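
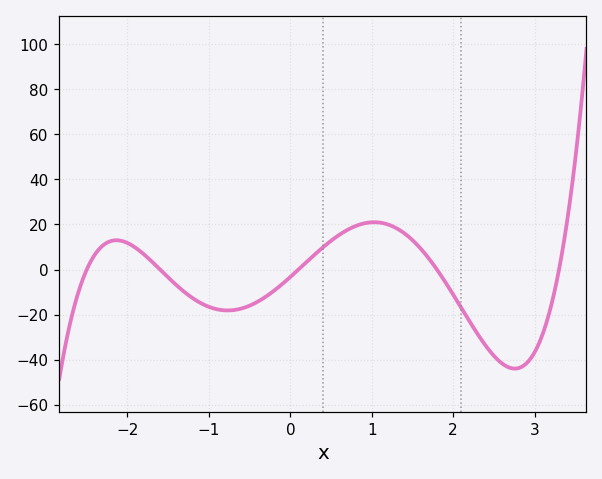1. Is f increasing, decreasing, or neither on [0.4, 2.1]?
neither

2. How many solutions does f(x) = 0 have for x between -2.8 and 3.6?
5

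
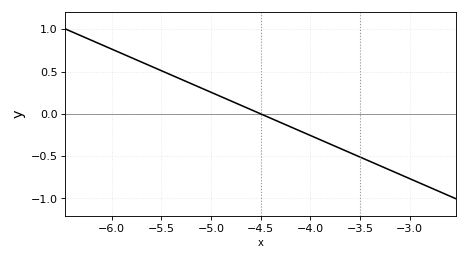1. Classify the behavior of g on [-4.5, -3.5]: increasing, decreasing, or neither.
decreasing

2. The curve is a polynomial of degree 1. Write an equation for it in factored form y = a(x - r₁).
y = -0.51(x + 4.5)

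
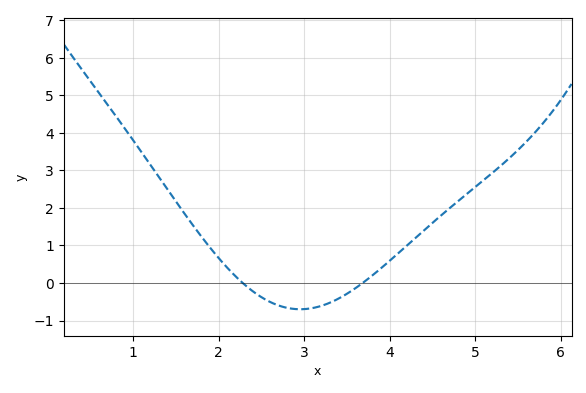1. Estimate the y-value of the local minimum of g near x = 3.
-0.7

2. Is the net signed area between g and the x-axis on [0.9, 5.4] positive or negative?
positive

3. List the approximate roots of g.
2.3, 3.7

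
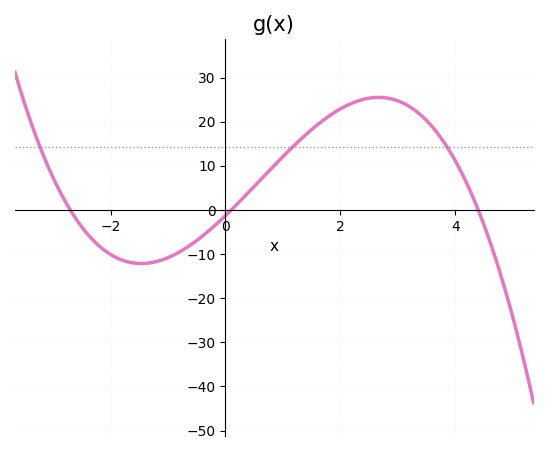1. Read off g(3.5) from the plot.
20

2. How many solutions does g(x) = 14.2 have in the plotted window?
3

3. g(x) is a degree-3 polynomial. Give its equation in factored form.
y = -1.07(x + 2.7)(x - 0.1)(x - 4.4)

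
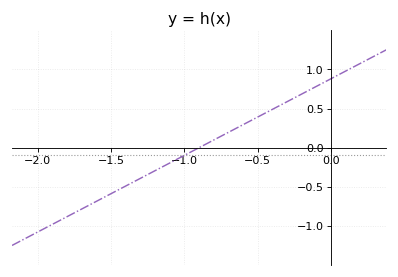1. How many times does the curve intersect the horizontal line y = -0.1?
1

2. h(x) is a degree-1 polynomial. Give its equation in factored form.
y = 0.98(x + 0.9)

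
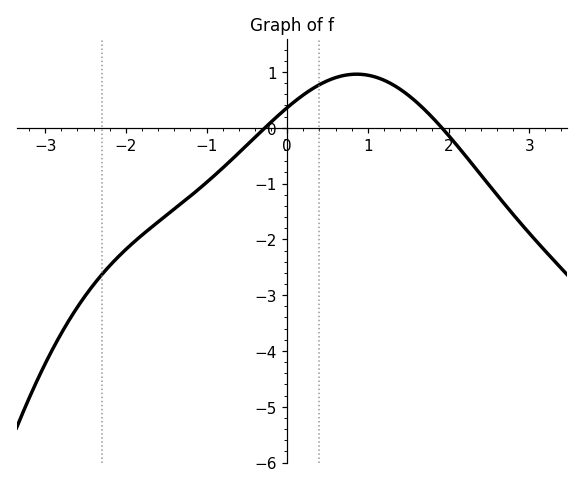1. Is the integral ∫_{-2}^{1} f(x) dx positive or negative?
negative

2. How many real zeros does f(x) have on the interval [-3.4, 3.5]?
2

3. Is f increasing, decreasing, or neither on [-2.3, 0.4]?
increasing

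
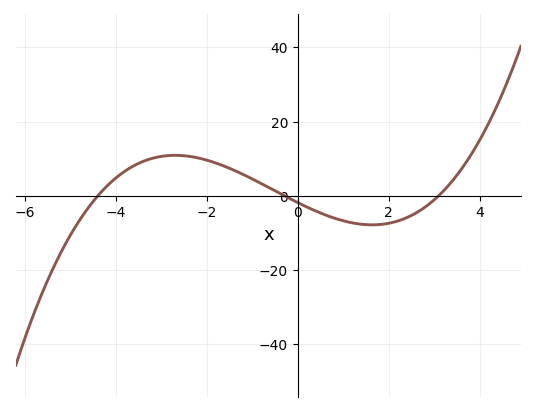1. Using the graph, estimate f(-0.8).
3.23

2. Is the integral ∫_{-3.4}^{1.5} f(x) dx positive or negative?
positive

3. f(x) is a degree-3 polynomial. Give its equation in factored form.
y = 0.46(x + 4.4)(x + 0.3)(x - 3.1)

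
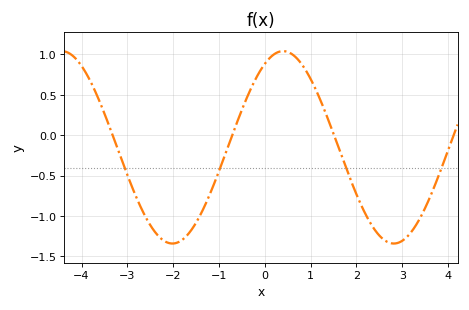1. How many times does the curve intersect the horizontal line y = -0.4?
4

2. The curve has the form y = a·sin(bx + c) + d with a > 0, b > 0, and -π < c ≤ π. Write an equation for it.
y = 1.19sin(1.3x + 1) - 0.15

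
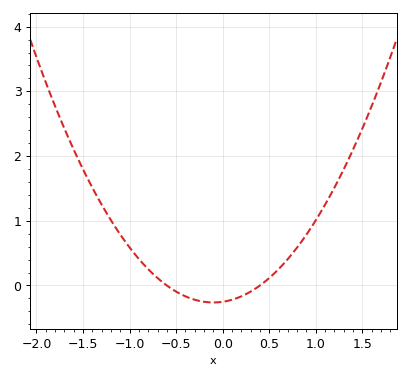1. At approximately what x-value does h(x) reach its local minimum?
-0.1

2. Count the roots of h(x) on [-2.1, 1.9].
2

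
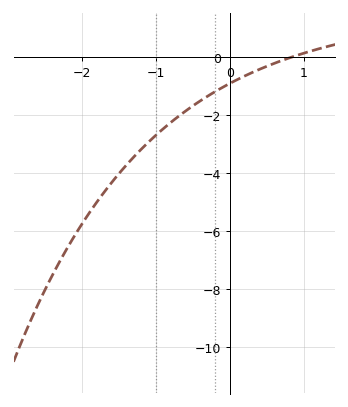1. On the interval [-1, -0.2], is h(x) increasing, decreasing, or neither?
increasing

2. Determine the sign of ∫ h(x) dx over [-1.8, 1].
negative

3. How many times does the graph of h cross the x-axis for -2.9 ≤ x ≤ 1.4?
1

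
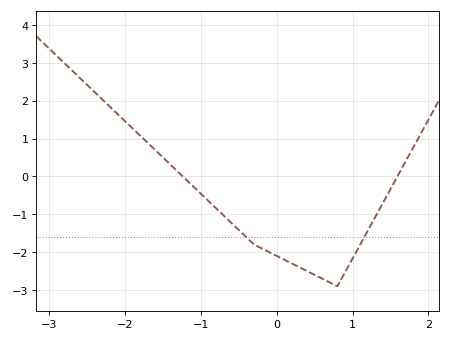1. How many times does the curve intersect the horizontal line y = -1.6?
2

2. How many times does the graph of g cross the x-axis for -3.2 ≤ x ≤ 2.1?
2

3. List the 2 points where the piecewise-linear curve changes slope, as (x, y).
(-0.3, -1.8); (0.8, -2.9)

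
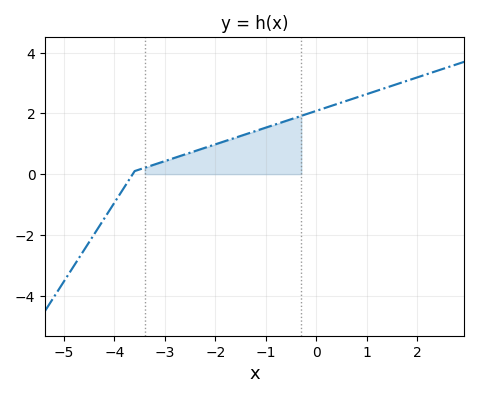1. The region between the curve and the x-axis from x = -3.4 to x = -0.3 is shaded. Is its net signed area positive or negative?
positive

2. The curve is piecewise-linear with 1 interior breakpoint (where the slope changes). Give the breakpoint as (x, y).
(-3.6, 0.1)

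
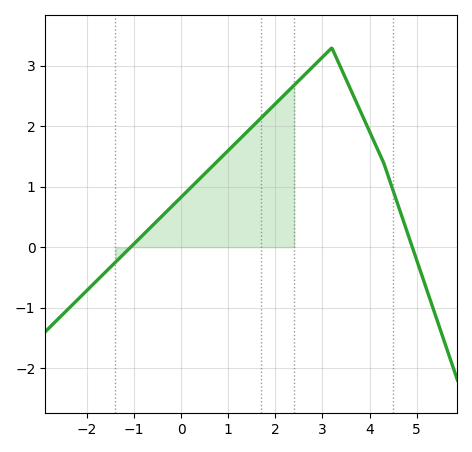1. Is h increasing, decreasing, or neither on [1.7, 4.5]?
neither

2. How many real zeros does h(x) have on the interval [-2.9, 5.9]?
2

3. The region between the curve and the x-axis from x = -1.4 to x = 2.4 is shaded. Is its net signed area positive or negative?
positive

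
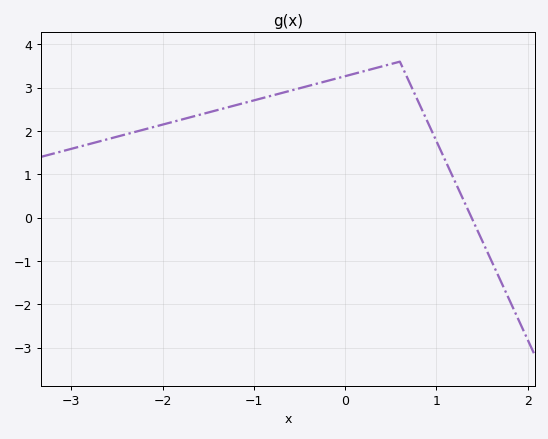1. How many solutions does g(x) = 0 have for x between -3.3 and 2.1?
1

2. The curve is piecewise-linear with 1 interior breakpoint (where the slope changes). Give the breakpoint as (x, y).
(0.6, 3.6)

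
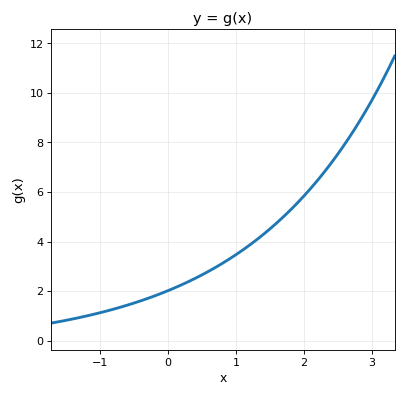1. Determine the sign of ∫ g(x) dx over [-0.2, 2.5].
positive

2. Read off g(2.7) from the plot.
8.4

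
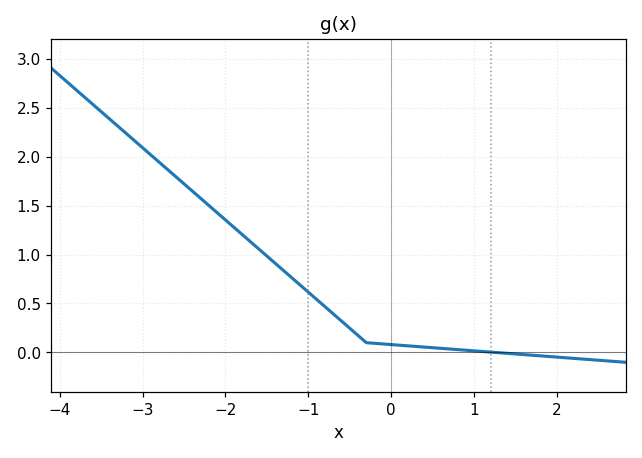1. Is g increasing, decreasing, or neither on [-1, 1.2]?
decreasing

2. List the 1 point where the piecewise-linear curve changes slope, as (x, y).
(-0.3, 0.1)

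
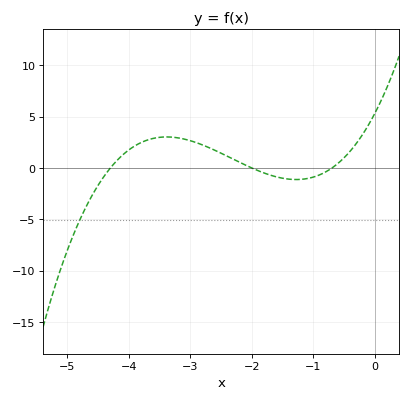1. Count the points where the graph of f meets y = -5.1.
1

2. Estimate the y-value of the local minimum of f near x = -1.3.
-1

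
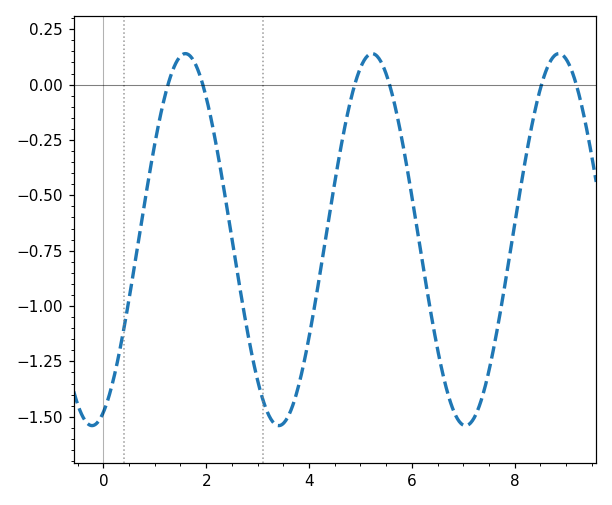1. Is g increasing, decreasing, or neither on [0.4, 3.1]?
neither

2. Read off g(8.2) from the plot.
-0.35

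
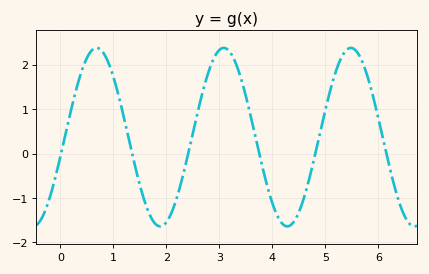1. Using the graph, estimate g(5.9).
1.3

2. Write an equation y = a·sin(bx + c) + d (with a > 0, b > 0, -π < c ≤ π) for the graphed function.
y = 2.01sin(2.6x - 0.22) + 0.37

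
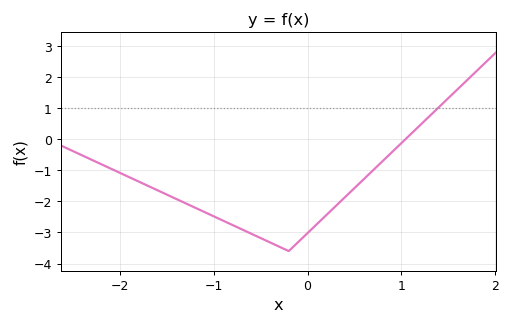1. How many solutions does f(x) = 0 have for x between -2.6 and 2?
1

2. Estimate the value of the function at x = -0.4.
-3.3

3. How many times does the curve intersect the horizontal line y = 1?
1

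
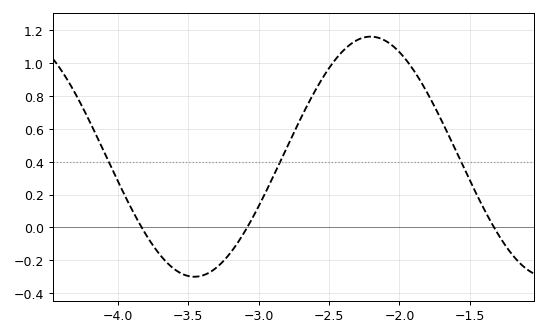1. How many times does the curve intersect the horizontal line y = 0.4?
3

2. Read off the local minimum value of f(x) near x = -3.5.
-0.3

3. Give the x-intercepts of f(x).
-3.85, -3.1, -1.35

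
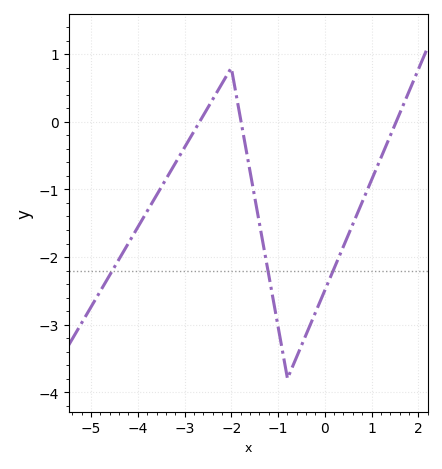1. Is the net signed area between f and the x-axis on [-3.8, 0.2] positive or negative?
negative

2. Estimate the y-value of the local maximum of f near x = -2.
0.797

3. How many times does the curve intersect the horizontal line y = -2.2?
3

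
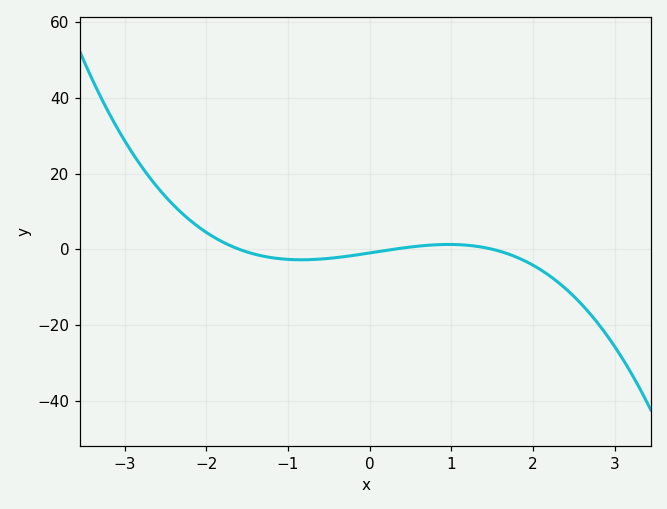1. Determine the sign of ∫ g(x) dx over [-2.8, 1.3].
positive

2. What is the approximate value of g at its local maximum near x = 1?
2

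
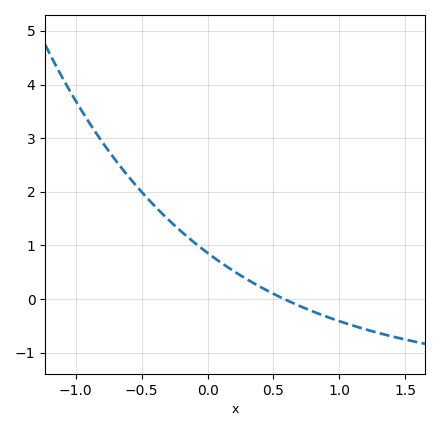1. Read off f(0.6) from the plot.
-0.021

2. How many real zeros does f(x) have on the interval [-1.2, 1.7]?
1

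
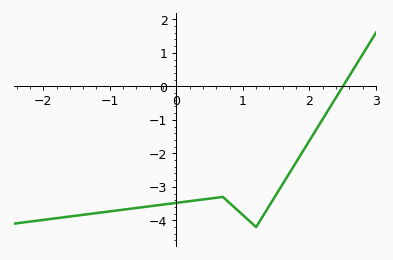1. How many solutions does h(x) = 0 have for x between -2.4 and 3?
1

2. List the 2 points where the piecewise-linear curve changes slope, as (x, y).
(0.7, -3.3); (1.2, -4.2)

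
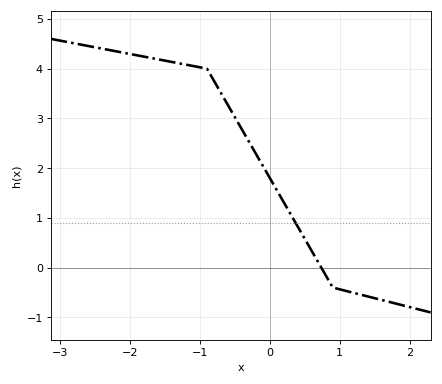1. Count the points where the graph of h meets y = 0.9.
1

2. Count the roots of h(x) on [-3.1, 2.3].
1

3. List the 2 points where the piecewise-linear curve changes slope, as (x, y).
(-0.9, 4); (0.9, -0.4)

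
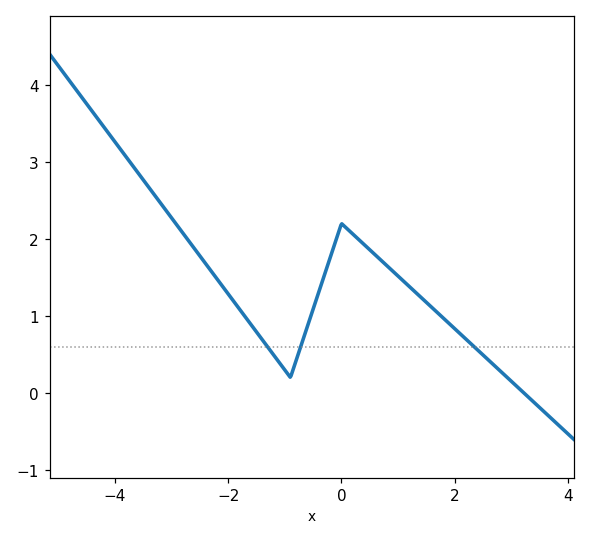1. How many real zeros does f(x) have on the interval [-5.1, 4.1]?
1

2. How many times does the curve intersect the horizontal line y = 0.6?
3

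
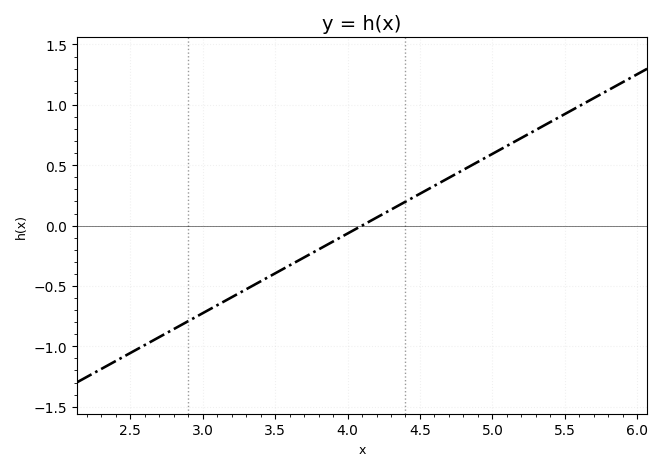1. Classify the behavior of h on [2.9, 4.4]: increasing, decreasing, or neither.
increasing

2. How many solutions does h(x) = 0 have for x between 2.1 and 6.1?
1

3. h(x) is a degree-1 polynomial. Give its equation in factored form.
y = 0.66(x - 4.1)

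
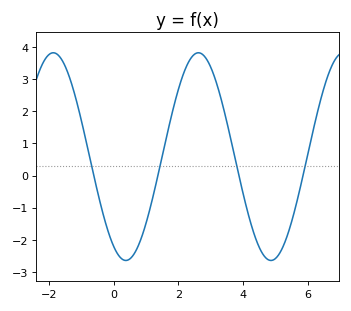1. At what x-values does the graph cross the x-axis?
-0.6, 1.4, 3.8, 5.8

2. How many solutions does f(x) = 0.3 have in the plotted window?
4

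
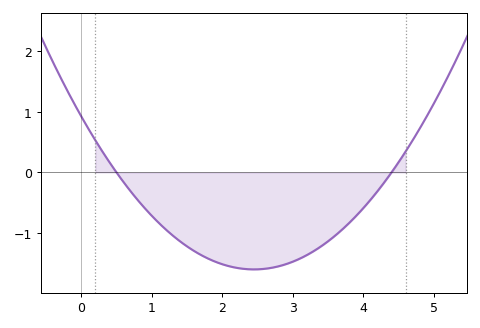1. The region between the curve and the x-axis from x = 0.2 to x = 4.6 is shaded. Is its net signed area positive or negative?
negative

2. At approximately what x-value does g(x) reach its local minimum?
2.45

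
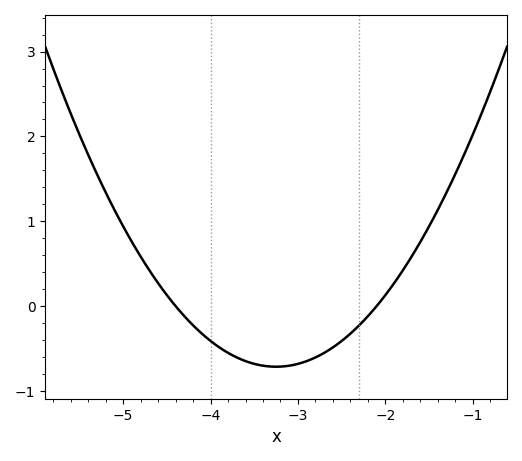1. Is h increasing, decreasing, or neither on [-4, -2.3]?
neither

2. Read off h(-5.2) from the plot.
1.34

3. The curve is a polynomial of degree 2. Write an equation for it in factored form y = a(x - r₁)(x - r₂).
y = 0.54(x + 4.4)(x + 2.1)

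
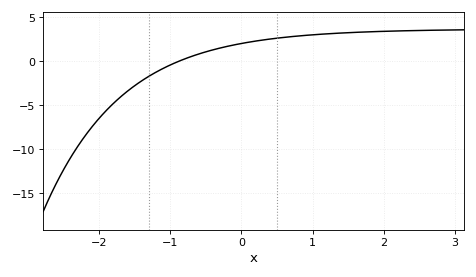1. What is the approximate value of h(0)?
2.03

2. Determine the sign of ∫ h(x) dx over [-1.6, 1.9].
positive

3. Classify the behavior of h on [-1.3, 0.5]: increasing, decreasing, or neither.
increasing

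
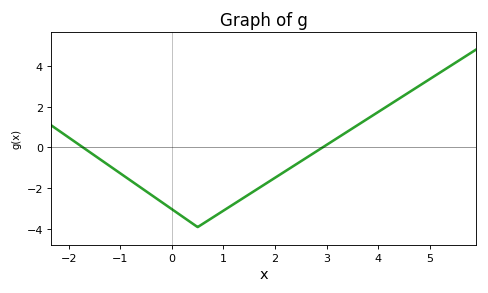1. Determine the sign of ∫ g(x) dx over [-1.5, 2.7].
negative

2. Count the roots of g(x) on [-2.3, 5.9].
2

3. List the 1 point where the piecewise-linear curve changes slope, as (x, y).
(0.5, -3.9)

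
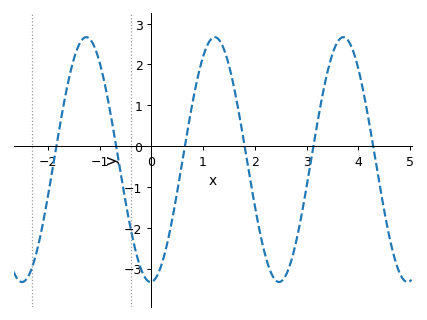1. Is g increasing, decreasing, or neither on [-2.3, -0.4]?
neither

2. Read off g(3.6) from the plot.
2.56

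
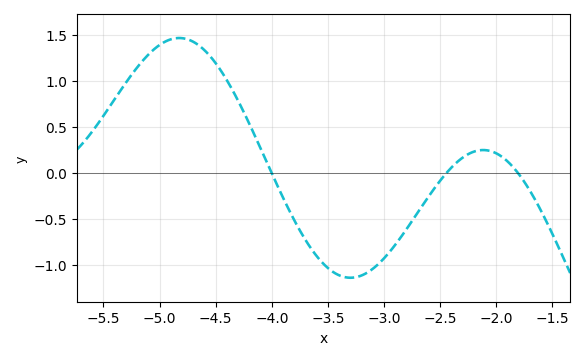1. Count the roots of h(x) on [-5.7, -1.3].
3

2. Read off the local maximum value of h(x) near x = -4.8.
1.47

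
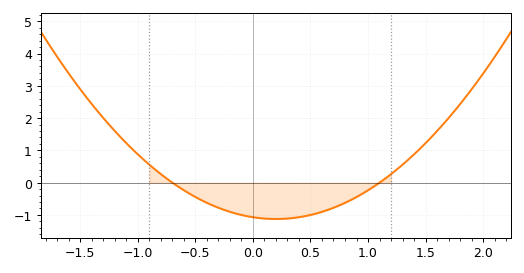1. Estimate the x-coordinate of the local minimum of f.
0.2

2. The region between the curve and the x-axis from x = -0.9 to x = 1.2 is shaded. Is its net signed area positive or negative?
negative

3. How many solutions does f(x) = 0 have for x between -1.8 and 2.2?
2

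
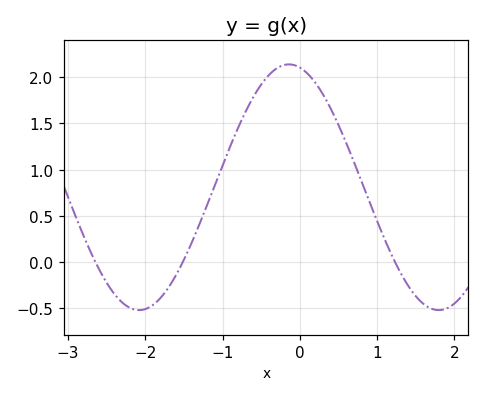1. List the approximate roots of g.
-2.6, -1.5, 1.2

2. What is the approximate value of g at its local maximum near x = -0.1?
2.15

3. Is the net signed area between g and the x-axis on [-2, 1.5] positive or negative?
positive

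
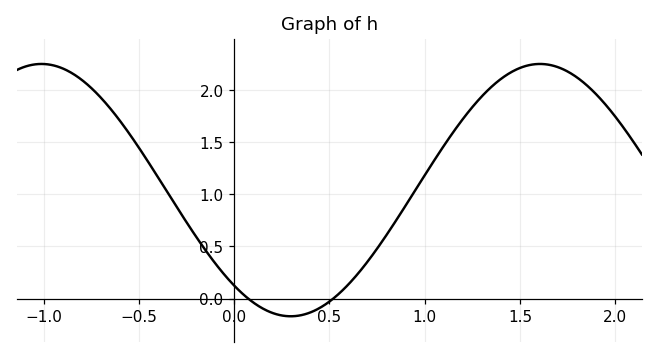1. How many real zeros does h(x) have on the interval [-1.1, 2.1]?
2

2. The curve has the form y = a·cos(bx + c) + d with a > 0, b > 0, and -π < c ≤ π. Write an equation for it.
y = 1.21cos(2.4x + 2.4) + 1.04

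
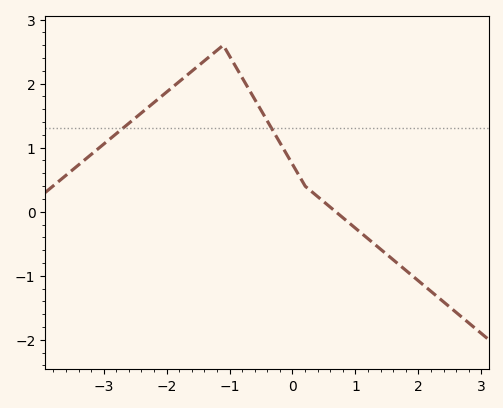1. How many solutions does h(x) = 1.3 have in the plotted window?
2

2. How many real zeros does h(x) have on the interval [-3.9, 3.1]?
1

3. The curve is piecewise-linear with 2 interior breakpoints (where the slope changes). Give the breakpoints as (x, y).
(-1.1, 2.6); (0.2, 0.4)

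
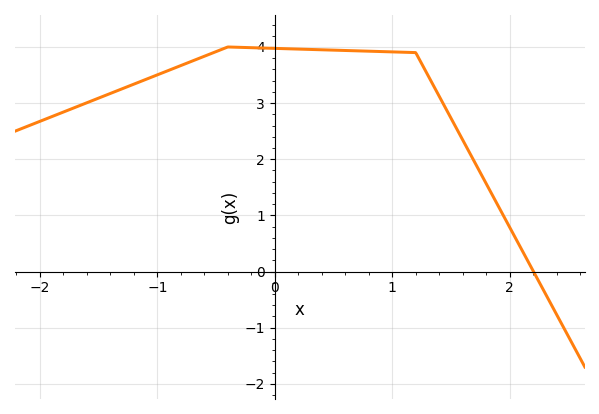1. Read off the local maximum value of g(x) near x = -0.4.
4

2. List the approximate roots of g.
2.2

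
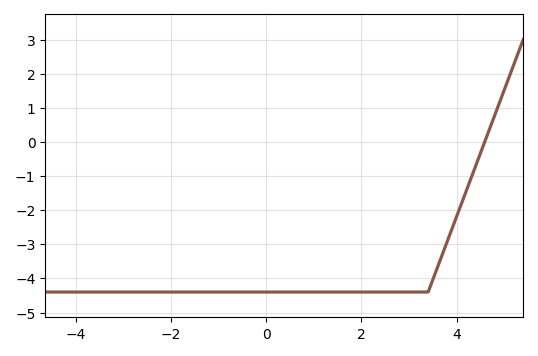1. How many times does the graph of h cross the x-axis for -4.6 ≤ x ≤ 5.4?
1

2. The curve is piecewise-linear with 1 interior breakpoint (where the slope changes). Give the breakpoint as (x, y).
(3.4, -4.4)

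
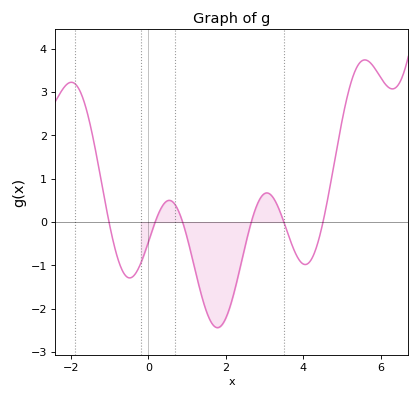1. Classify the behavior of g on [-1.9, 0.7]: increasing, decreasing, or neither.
neither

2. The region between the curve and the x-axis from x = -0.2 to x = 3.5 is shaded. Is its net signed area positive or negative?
negative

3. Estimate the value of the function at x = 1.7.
-2.4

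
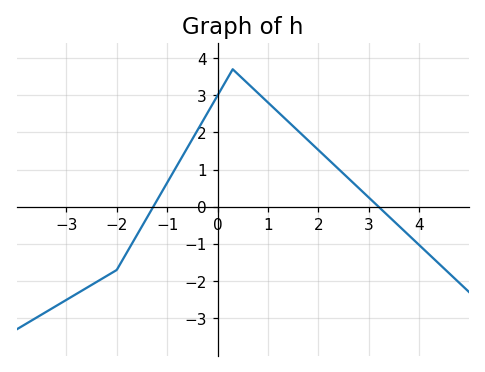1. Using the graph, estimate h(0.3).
3.7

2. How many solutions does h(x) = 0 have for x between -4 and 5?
2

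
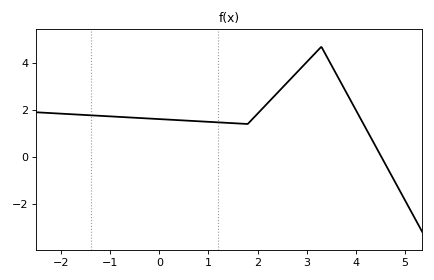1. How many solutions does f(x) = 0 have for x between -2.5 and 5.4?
1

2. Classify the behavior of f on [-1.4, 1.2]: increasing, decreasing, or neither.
decreasing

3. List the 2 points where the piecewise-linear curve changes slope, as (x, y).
(1.8, 1.4); (3.3, 4.7)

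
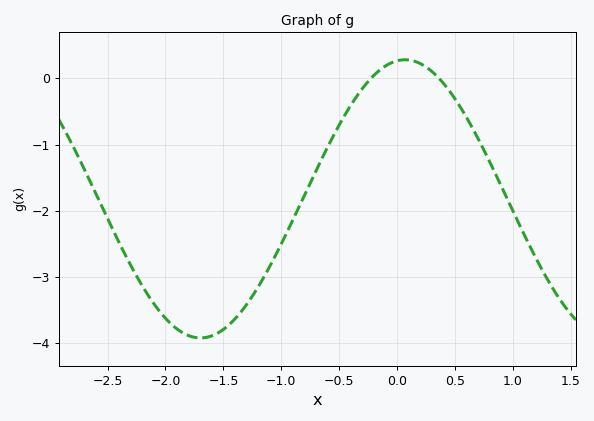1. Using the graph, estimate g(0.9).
-1.6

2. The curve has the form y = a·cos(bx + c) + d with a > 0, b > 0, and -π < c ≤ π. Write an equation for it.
y = 2.1cos(1.8x - 0.12) - 1.82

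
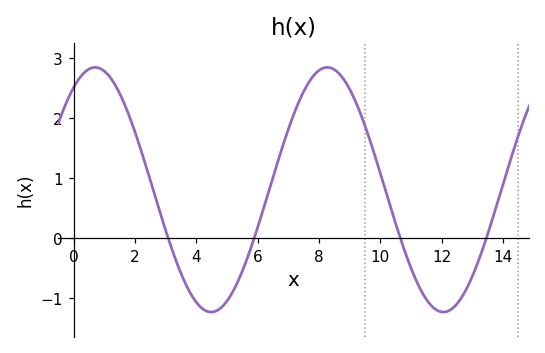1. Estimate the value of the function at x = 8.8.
2.65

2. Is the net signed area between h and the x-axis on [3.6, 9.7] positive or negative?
positive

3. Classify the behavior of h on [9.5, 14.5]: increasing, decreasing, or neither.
neither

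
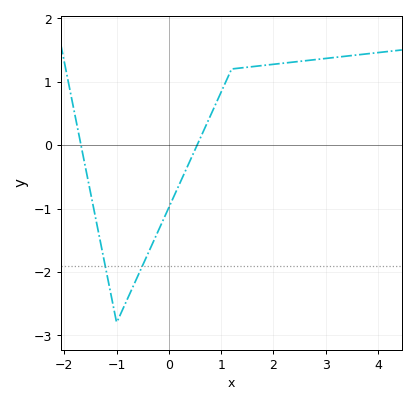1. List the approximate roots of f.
-1.7, 0.5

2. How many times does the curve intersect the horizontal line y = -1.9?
2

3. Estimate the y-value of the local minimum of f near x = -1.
-2.8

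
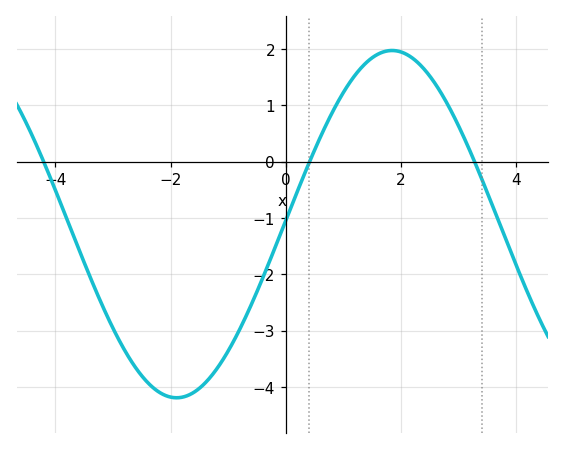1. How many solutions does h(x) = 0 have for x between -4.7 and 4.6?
3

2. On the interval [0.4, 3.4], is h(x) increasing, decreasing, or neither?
neither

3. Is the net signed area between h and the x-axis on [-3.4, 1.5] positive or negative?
negative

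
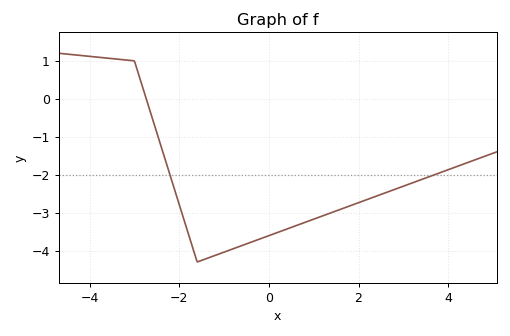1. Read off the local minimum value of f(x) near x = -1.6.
-4.3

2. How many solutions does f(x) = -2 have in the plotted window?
2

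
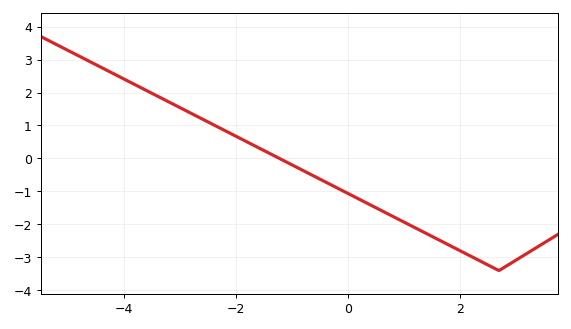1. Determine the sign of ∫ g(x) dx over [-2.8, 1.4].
negative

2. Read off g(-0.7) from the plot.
-0.4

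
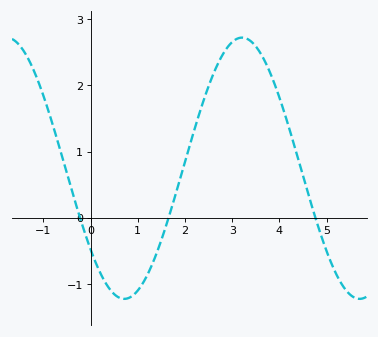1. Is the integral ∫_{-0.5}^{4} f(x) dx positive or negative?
positive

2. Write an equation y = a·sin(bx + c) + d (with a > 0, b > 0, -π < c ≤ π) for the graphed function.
y = 1.97sin(1.3x - 2.5) + 0.75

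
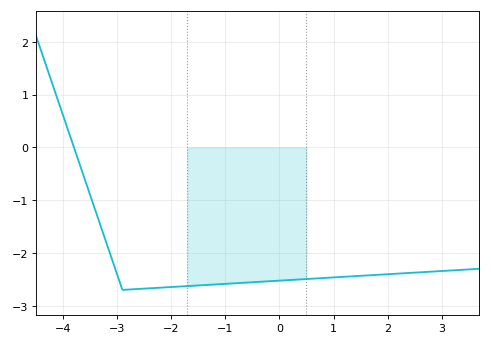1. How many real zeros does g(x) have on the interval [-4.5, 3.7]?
1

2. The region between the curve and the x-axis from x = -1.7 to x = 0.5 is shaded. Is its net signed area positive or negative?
negative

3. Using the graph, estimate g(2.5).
-2.4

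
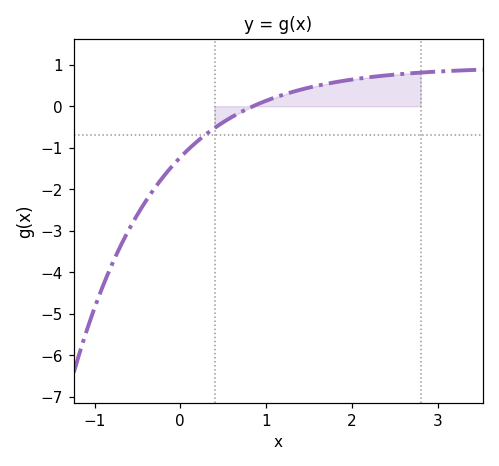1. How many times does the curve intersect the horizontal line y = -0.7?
1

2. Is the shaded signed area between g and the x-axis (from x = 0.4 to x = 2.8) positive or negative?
positive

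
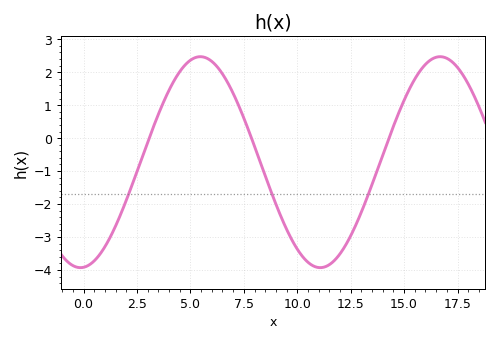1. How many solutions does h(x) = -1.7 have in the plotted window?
3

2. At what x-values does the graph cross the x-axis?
3.07, 7.86, 14.3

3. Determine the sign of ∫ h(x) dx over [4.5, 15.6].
negative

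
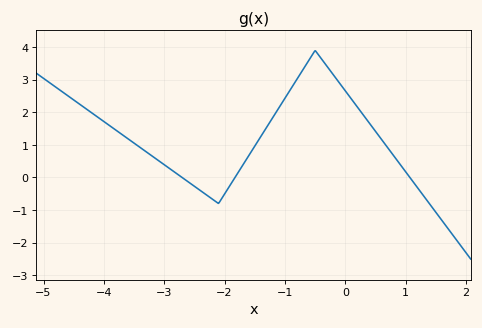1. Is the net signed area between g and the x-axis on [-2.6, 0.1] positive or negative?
positive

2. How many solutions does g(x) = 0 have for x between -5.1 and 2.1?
3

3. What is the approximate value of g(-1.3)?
1.6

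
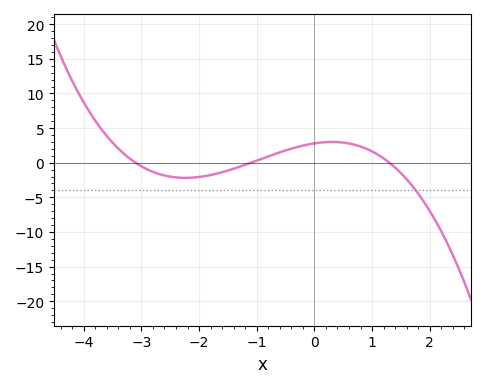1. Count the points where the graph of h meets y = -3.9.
1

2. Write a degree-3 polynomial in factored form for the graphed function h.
y = -0.63(x + 3.1)(x + 1.1)(x - 1.3)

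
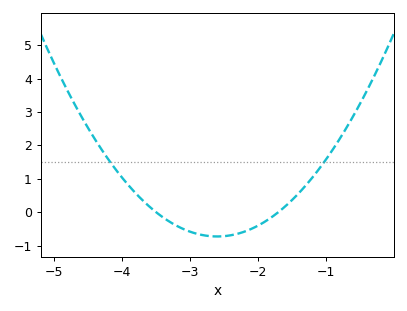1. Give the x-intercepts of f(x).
-3.5, -1.7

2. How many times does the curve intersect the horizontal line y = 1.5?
2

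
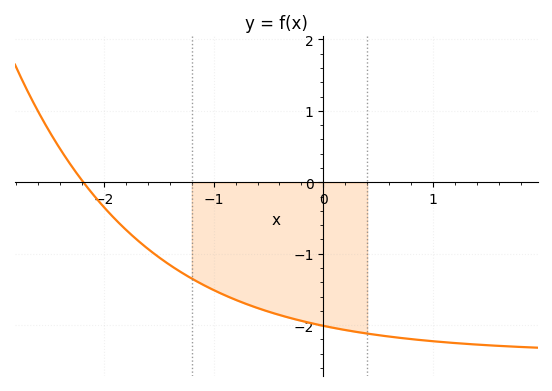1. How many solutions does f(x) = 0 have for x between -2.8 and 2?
1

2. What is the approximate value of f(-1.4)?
-1.2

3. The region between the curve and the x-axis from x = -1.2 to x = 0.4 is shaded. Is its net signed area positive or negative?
negative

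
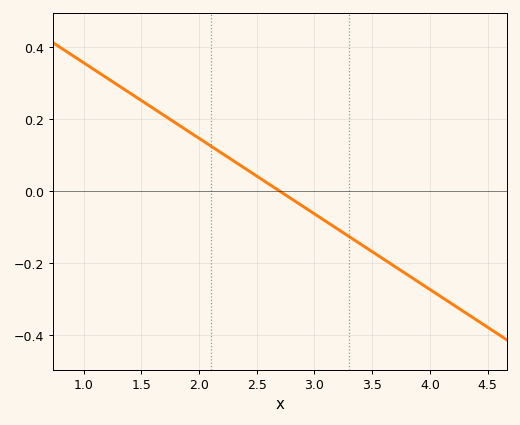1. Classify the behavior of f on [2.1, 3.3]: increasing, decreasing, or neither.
decreasing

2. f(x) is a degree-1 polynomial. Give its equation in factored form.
y = -0.21(x - 2.7)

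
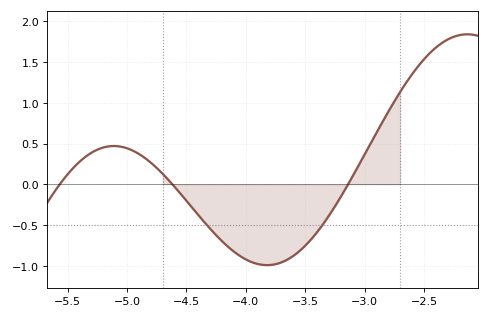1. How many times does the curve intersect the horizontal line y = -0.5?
2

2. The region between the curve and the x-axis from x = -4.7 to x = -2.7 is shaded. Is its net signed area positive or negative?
negative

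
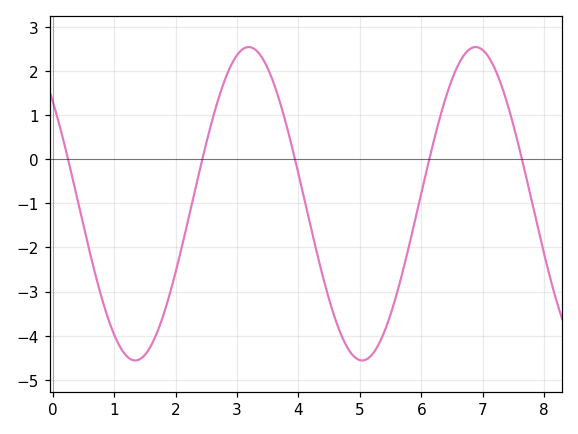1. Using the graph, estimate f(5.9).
-1.38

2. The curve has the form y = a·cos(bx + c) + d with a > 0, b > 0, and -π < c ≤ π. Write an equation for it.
y = 3.55cos(1.7x + 0.862) - 1.01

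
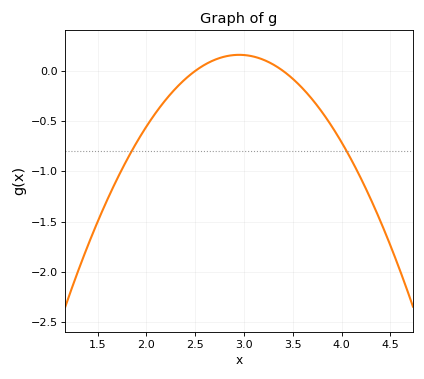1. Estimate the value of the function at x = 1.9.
-0.711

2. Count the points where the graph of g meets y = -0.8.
2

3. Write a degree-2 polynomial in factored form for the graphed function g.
y = -0.79(x - 2.5)(x - 3.4)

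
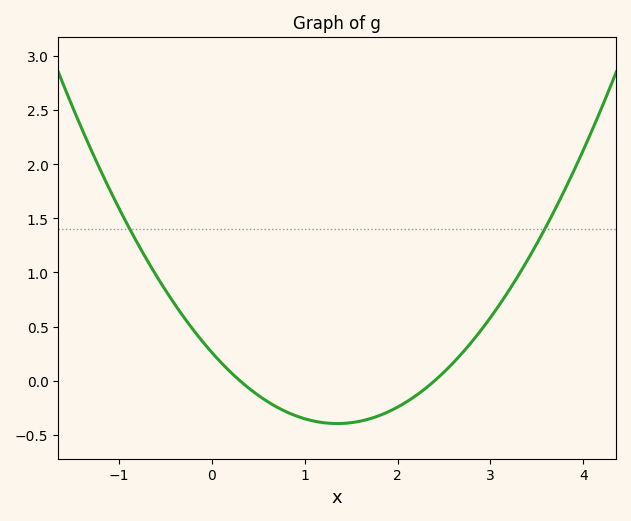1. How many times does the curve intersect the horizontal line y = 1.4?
2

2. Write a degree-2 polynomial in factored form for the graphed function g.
y = 0.36(x - 0.3)(x - 2.4)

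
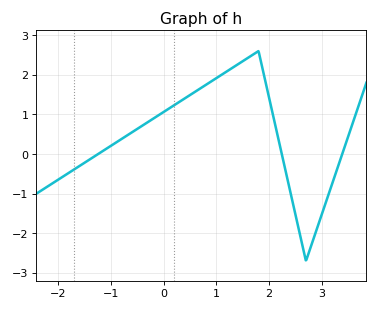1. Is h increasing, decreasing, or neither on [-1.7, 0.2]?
increasing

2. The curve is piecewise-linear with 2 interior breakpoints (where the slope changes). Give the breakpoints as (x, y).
(1.8, 2.6); (2.7, -2.7)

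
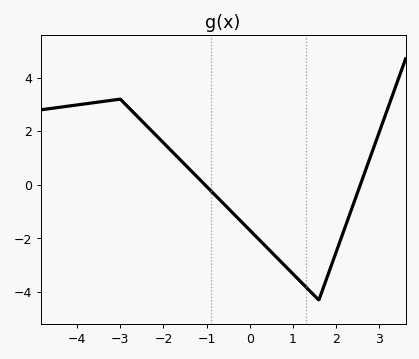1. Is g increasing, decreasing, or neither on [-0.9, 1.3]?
decreasing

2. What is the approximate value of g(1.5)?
-4.14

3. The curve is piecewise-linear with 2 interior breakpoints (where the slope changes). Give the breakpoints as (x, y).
(-3, 3.2); (1.6, -4.3)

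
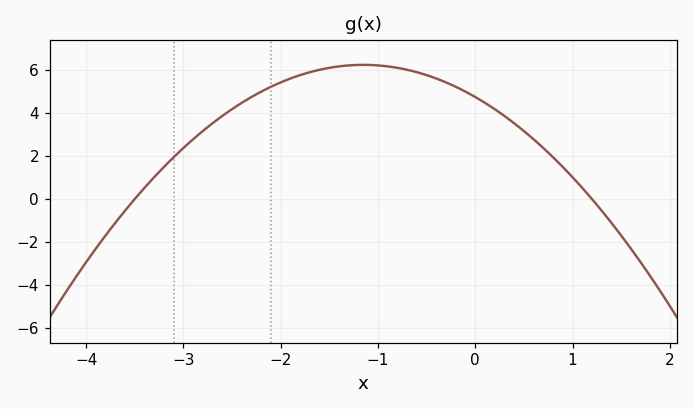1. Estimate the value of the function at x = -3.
2.4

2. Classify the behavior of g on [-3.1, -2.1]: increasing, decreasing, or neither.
increasing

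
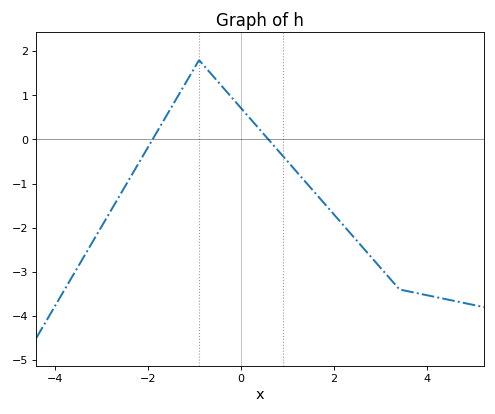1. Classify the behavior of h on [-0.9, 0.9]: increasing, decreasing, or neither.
decreasing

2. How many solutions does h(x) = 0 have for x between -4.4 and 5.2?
2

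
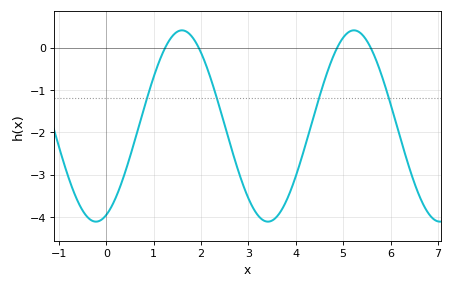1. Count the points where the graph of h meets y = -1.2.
4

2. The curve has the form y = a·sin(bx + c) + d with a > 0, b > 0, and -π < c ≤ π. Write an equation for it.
y = 2.26sin(1.73x - 1.19) - 1.85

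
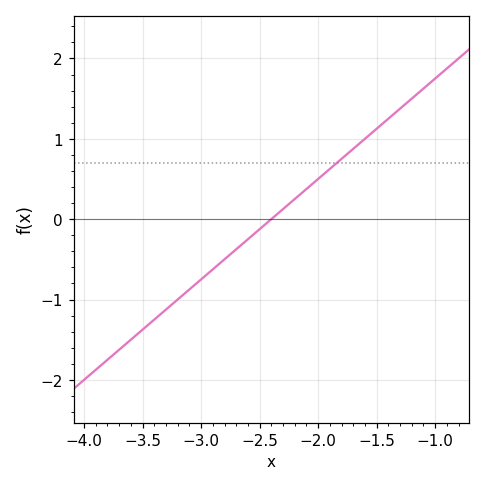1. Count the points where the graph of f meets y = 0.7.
1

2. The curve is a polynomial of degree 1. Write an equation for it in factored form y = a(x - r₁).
y = 1.25(x + 2.4)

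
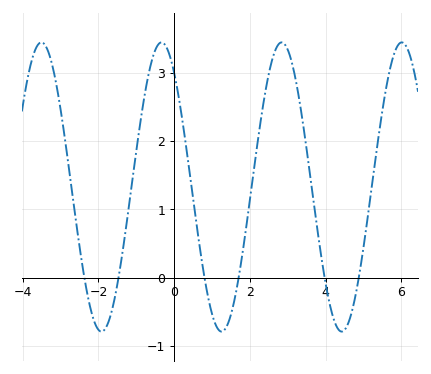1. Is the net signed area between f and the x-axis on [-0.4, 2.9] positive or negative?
positive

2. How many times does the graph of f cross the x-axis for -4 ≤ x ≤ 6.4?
6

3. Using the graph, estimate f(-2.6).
0.86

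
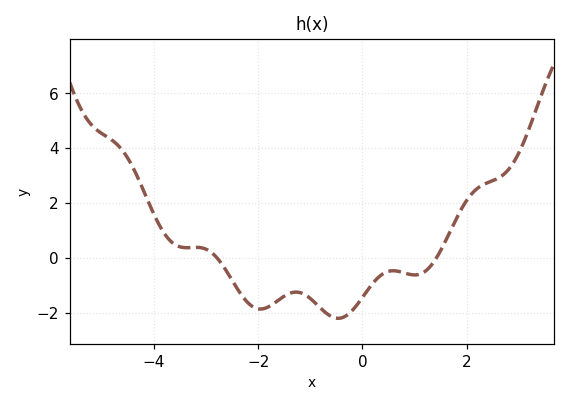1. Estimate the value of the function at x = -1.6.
-1.6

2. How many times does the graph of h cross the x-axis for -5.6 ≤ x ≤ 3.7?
2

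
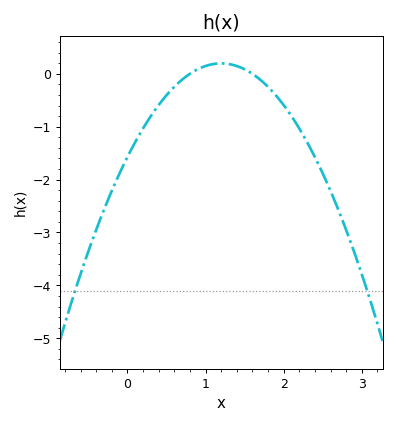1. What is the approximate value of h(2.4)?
-1.6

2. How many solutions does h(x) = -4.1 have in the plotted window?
2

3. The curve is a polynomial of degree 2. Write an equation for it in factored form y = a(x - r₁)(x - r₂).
y = -1.23(x - 0.8)(x - 1.6)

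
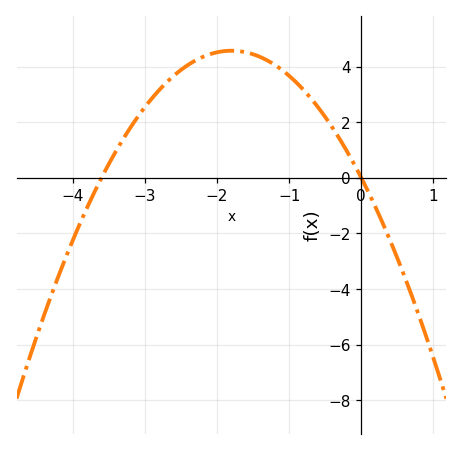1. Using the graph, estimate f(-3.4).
0.959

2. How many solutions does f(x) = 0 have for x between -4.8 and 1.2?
2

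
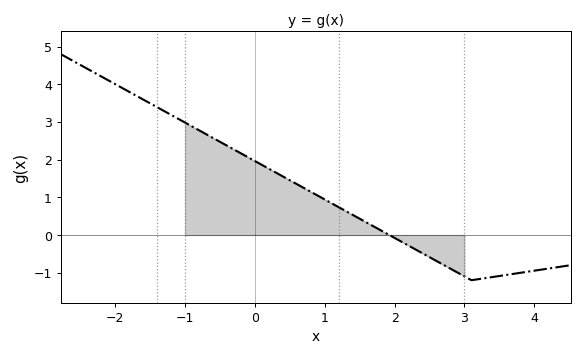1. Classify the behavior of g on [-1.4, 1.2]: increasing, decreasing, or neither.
decreasing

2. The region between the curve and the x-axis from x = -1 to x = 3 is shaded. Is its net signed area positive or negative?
positive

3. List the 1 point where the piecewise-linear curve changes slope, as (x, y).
(3.1, -1.2)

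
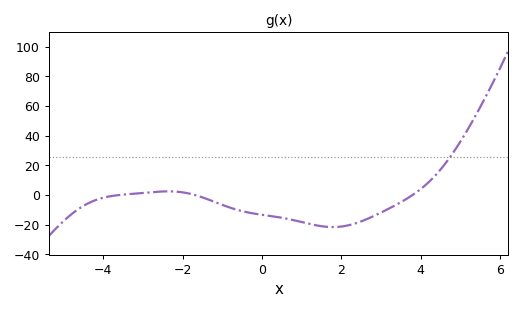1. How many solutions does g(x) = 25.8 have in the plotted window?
1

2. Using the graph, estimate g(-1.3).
-3.56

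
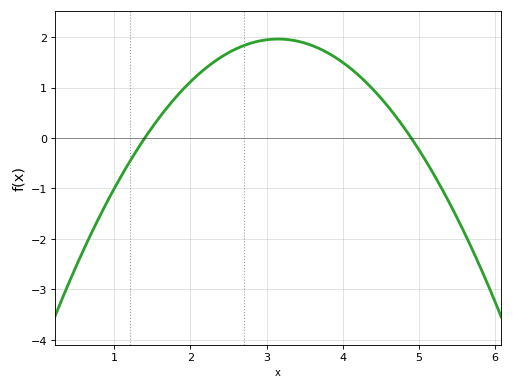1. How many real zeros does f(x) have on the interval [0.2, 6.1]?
2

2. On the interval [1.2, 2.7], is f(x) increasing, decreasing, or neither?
increasing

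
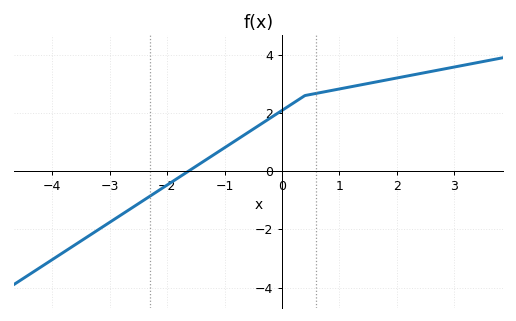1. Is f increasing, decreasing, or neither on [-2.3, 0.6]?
increasing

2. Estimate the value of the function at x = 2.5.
3.4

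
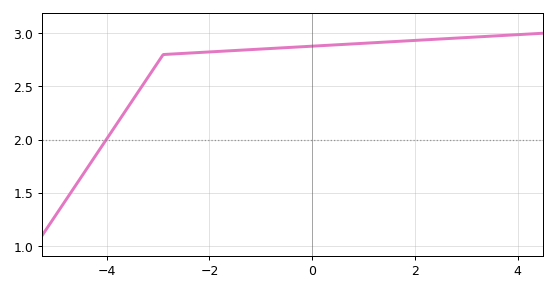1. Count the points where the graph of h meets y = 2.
1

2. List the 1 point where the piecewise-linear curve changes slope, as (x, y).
(-2.9, 2.8)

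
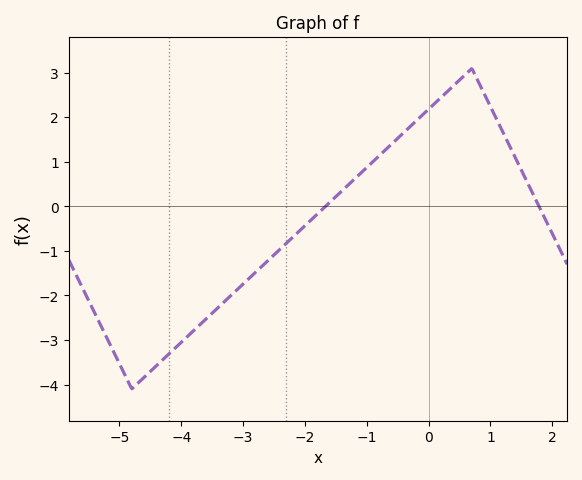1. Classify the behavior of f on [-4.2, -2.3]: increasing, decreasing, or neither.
increasing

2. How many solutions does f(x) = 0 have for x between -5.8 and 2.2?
2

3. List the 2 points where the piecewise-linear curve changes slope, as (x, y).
(-4.8, -4.1); (0.7, 3.1)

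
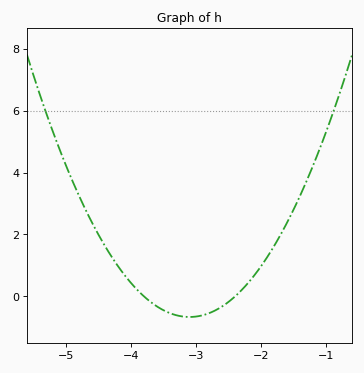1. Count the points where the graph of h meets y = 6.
2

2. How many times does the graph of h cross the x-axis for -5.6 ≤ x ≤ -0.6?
2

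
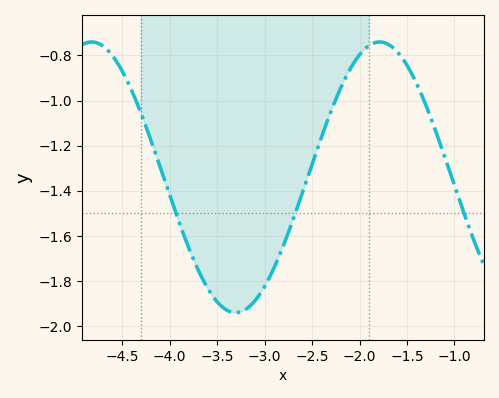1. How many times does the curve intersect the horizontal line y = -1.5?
3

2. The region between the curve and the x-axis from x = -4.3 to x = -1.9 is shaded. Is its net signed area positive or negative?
negative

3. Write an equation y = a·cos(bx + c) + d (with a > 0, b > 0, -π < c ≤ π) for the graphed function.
y = 0.6cos(2.07x - 2.58) - 1.34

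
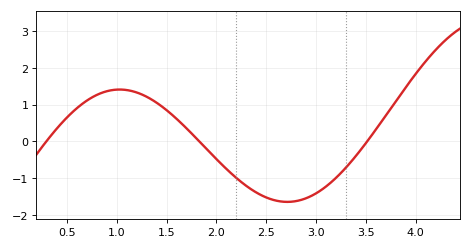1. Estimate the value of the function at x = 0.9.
1.36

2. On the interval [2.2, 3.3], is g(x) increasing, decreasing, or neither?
neither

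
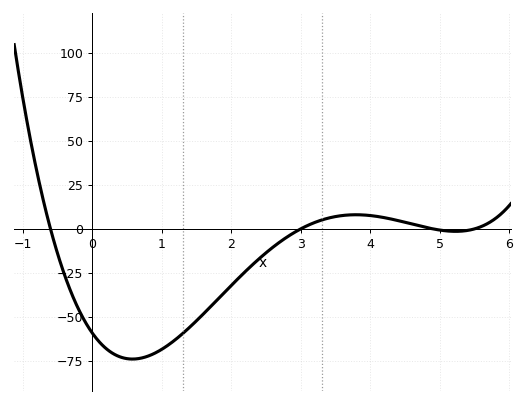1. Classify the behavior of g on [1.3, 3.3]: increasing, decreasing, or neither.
increasing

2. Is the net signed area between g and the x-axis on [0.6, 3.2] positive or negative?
negative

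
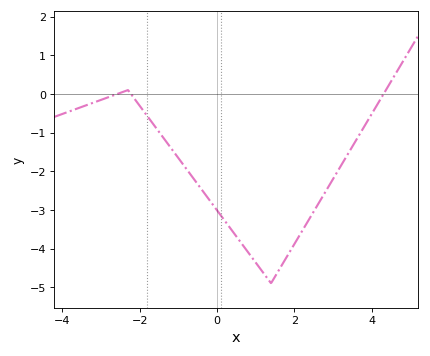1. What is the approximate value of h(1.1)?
-4.5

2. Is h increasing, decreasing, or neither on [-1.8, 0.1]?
decreasing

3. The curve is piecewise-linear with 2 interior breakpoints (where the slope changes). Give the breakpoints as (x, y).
(-2.3, 0.1); (1.4, -4.9)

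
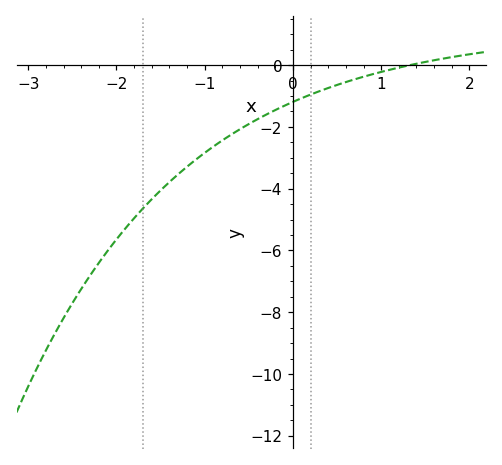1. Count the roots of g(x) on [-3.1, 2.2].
1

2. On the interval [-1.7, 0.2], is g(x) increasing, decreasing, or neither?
increasing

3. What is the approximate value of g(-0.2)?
-1.4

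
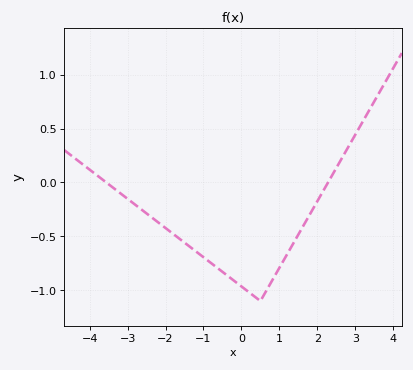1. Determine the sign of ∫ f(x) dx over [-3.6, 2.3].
negative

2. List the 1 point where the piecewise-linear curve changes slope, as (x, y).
(0.5, -1.1)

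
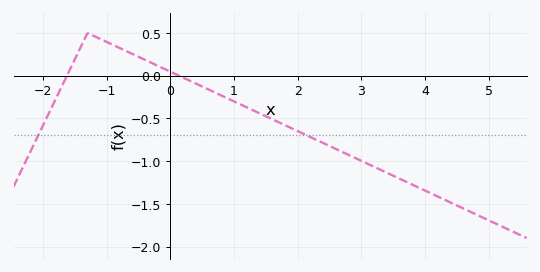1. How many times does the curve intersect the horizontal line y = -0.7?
2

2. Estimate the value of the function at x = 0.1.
0.012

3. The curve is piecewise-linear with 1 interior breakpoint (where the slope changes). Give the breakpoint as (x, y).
(-1.3, 0.5)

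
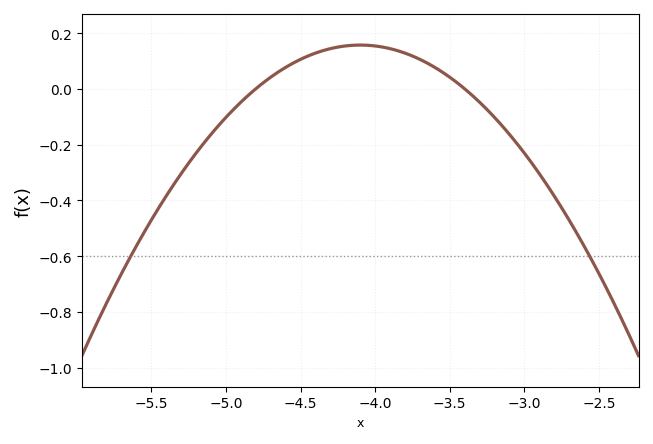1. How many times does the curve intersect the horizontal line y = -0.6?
2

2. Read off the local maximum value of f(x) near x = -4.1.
0.157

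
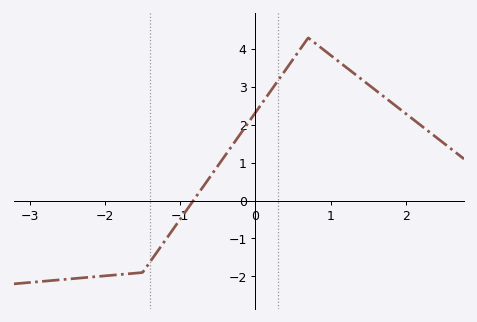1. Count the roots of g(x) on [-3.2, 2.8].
1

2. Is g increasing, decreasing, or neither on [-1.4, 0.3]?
increasing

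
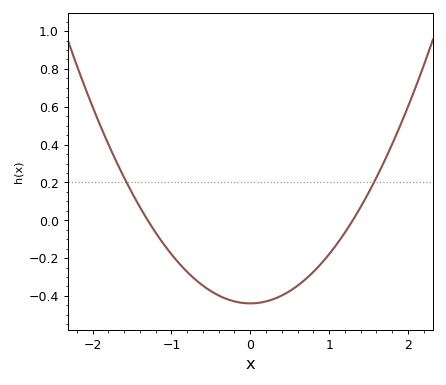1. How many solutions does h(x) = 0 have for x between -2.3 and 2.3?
2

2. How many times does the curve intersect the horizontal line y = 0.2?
2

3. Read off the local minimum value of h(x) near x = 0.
-0.44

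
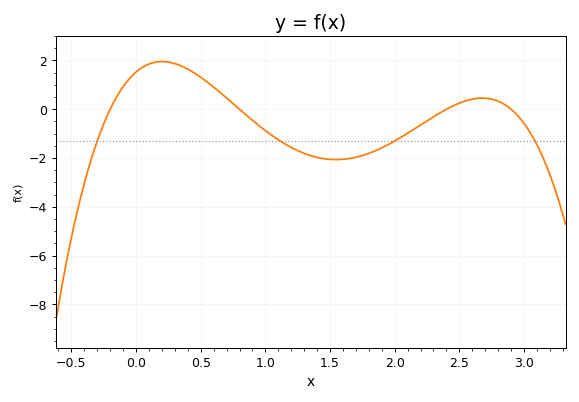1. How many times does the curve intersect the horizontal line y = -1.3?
4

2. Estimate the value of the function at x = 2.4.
0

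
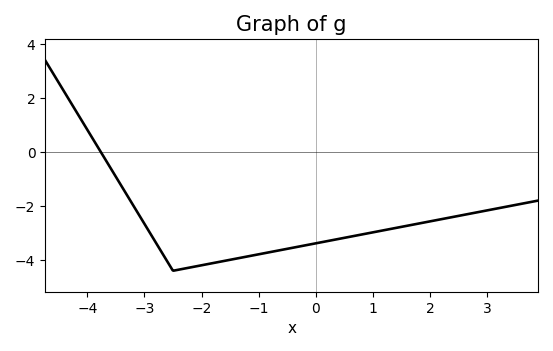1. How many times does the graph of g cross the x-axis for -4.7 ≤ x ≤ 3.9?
1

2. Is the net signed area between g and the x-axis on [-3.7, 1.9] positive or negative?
negative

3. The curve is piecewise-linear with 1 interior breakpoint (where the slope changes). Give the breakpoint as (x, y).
(-2.5, -4.4)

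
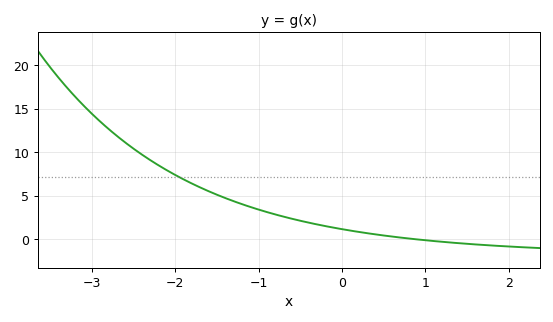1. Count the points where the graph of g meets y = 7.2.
1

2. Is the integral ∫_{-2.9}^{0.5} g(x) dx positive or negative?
positive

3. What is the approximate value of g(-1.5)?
5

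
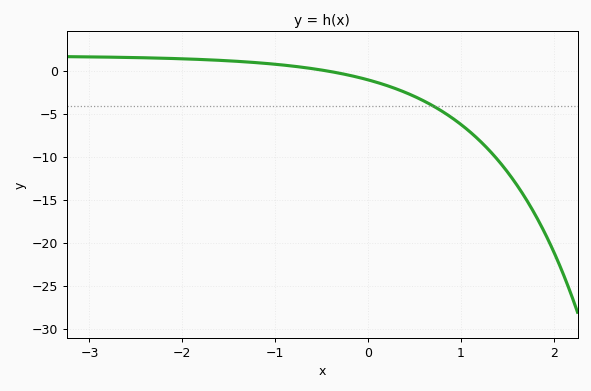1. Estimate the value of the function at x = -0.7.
0.372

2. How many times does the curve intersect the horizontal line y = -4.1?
1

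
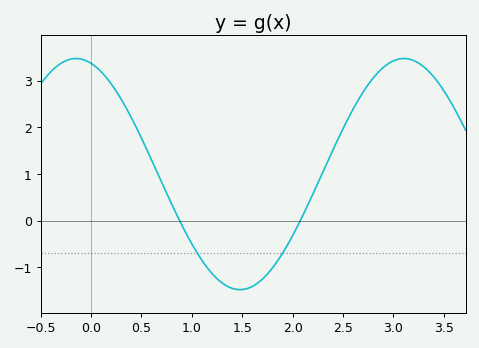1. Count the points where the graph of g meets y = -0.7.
2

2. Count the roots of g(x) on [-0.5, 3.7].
2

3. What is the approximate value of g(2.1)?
0.1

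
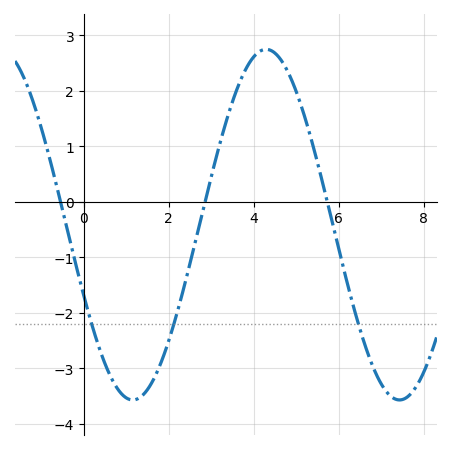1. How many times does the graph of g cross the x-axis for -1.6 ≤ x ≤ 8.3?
3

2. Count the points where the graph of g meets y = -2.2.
3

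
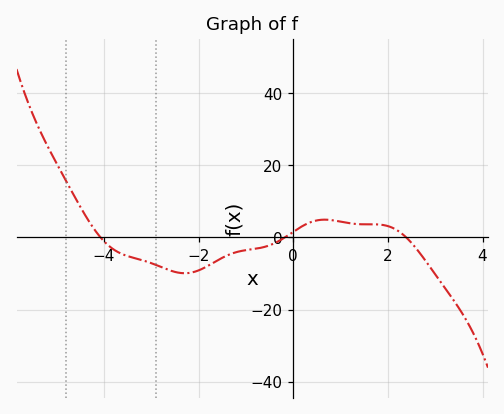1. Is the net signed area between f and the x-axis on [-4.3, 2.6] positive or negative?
negative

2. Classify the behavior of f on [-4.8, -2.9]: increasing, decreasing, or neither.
decreasing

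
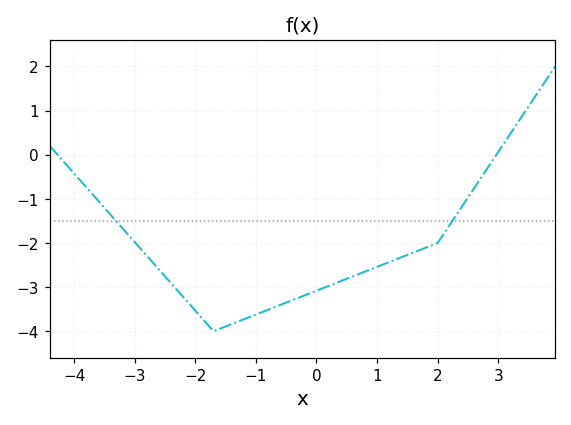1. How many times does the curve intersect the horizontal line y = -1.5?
2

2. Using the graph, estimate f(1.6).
-2.22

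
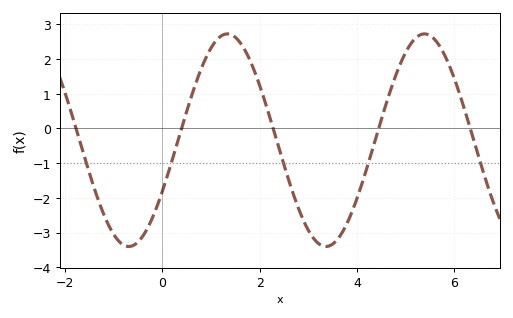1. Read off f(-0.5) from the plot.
-3.27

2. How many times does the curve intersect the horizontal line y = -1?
5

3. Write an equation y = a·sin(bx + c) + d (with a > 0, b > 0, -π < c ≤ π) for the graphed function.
y = 3.06sin(1.55x - 0.502) - 0.34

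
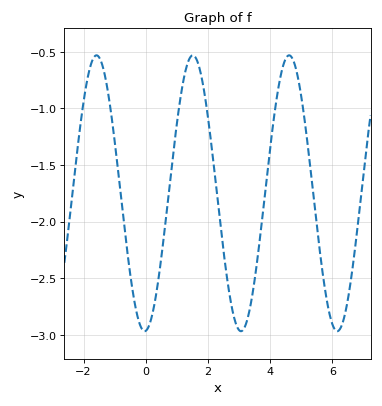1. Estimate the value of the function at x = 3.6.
-2.31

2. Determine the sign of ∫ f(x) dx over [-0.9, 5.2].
negative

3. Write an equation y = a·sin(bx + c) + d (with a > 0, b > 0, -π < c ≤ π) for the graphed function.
y = 1.22sin(2.03x - 1.5) - 1.75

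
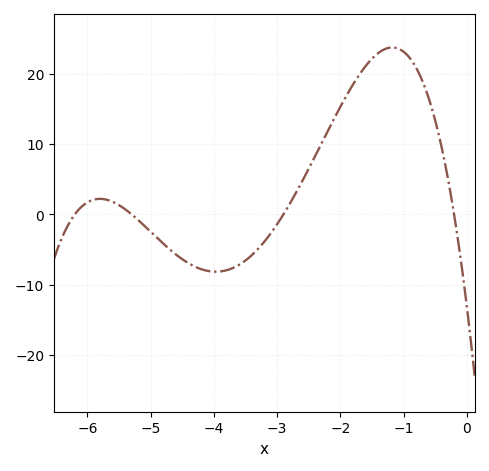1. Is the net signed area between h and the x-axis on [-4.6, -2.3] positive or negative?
negative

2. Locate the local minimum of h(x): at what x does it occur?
-4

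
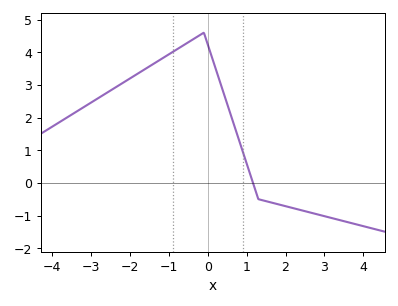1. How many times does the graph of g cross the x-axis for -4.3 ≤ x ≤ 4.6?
1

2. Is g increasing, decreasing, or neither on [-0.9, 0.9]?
neither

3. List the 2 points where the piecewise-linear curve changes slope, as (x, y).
(-0.1, 4.6); (1.3, -0.5)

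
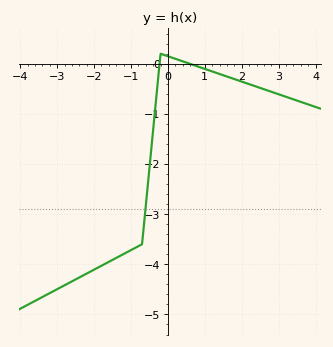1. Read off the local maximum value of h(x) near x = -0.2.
0.2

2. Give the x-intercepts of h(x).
-0.2, 0.6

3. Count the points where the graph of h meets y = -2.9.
1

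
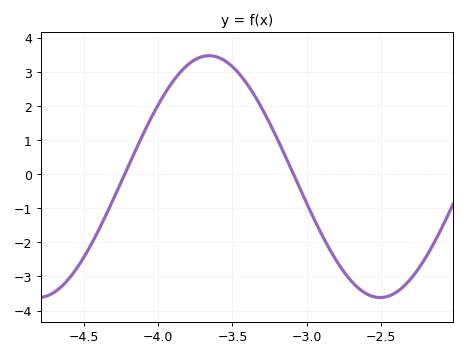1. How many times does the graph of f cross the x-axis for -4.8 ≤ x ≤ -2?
2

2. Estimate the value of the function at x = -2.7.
-3.14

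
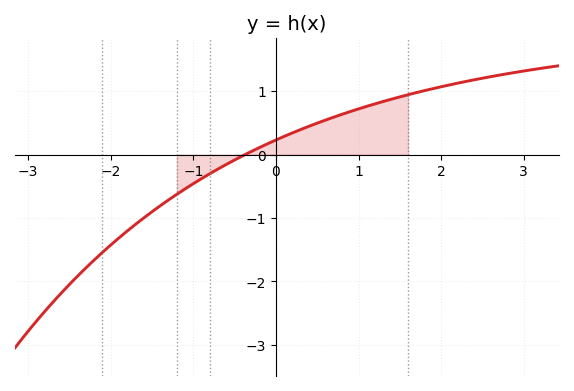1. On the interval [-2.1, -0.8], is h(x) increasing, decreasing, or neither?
increasing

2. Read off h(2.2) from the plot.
1.13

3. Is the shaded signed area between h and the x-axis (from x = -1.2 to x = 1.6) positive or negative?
positive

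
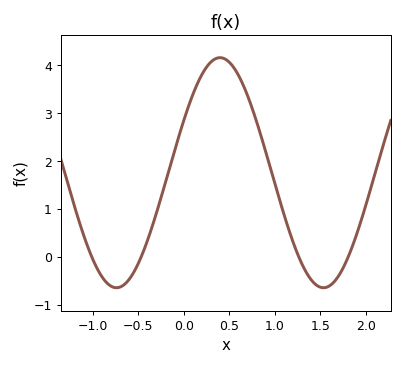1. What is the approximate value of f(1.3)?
-0.145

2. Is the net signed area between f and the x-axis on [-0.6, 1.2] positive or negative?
positive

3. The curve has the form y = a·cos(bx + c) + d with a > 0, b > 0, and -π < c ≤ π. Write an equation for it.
y = 2.4cos(2.76x - 1.1) + 1.76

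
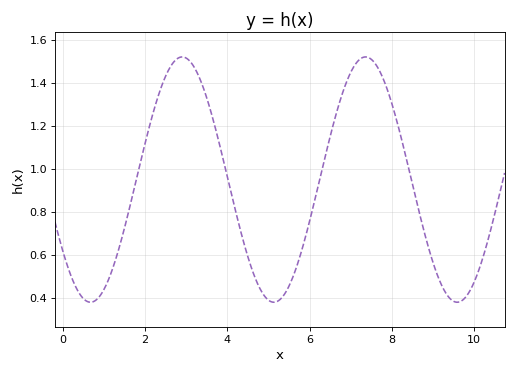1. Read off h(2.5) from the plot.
1.43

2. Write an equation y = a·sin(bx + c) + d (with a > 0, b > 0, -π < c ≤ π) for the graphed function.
y = 0.57sin(1.41x - 2.52) + 0.95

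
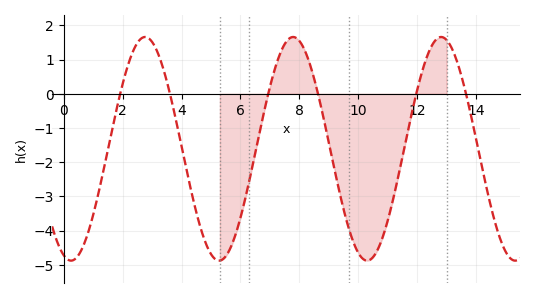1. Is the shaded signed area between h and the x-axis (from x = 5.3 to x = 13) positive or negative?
negative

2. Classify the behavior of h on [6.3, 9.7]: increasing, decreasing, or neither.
neither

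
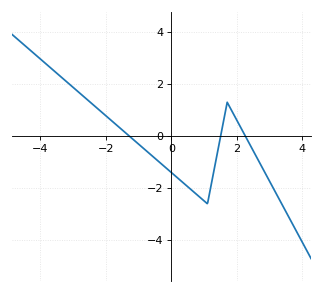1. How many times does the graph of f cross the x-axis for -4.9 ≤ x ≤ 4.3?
3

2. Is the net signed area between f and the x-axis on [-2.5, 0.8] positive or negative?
negative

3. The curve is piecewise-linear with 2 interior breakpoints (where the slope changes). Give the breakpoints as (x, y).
(1.1, -2.6); (1.7, 1.3)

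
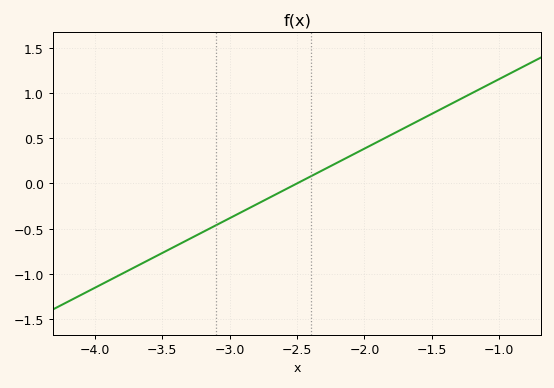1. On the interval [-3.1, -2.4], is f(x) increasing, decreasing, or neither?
increasing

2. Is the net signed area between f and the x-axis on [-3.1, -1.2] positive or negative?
positive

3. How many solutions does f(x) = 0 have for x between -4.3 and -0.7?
1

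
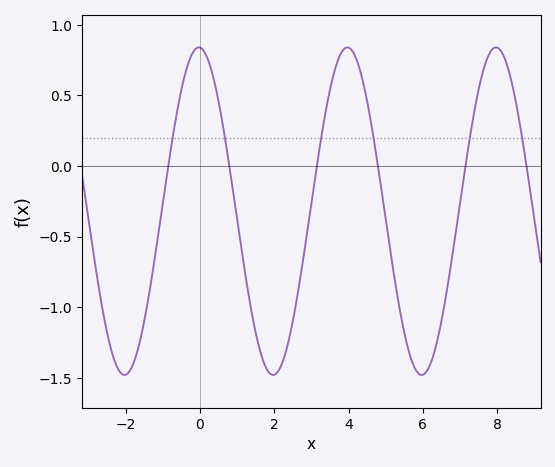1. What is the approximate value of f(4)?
0.85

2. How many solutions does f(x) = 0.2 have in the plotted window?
6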